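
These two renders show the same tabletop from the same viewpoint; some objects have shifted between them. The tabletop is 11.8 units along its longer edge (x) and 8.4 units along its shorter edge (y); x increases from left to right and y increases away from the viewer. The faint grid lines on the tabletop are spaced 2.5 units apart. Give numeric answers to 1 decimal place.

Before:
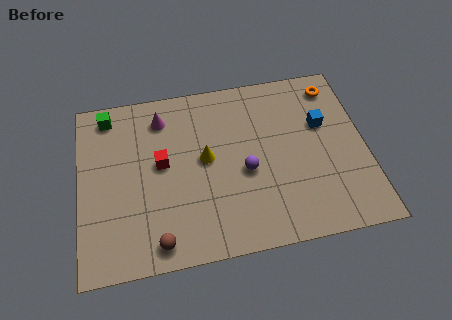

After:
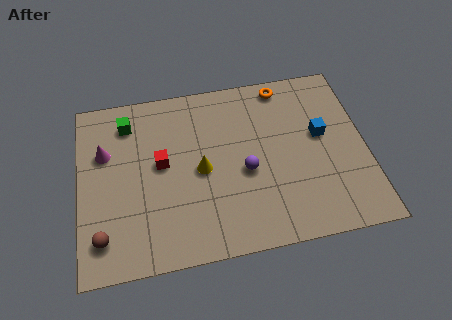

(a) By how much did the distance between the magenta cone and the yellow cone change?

+1.3

They were about 2.9 units apart before and 4.2 after — 1.3 units further apart.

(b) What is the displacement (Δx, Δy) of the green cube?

(0.8, -0.5)

From the two frames, the green cube sits at roughly (1.3, 7.3) before and (2.1, 6.8) after.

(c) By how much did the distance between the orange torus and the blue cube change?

+1.1

They were about 1.9 units apart before and 3.0 after — 1.1 units further apart.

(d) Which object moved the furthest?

the magenta cone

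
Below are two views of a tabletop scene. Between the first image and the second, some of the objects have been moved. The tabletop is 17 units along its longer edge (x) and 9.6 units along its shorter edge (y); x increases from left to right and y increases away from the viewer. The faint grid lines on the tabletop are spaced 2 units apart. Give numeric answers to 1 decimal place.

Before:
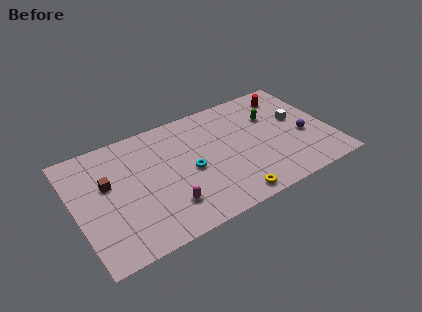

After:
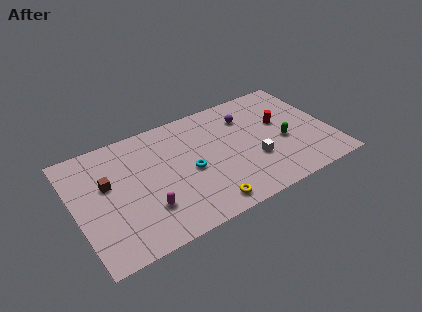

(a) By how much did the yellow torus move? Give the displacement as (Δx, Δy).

(-1.6, 0.2)

The yellow torus started near (9.7, 1.0) and ended near (8.1, 1.2).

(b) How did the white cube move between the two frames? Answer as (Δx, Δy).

(-3.3, -2.2)

The white cube started near (15.0, 5.5) and ended near (11.7, 3.3).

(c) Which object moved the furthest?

the purple sphere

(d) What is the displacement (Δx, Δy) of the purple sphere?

(-3.4, 3.3)

From the two frames, the purple sphere sits at roughly (15.2, 3.9) before and (11.8, 7.2) after.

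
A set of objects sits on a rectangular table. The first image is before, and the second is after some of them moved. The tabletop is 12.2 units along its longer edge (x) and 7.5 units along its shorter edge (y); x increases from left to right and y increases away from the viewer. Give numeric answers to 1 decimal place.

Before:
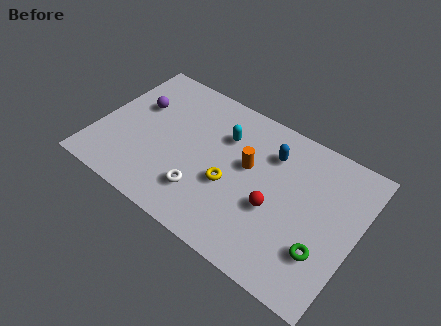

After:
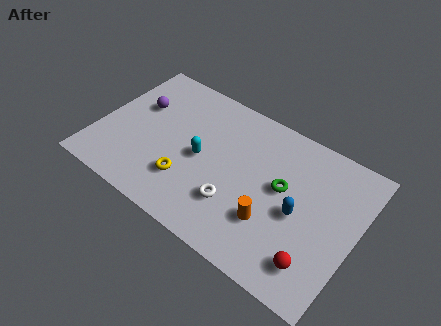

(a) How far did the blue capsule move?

2.8

The blue capsule moved from about (7.9, 5.6) to (9.6, 3.4), a distance of √(1.7² + 2.2²) ≈ 2.8.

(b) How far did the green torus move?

3.0

The green torus moved from about (10.9, 2.2) to (8.7, 4.2), a distance of √(2.2² + 2.0²) ≈ 3.0.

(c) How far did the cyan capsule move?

1.9

The cyan capsule moved from about (5.7, 5.3) to (4.9, 3.6), a distance of √(0.8² + 1.7²) ≈ 1.9.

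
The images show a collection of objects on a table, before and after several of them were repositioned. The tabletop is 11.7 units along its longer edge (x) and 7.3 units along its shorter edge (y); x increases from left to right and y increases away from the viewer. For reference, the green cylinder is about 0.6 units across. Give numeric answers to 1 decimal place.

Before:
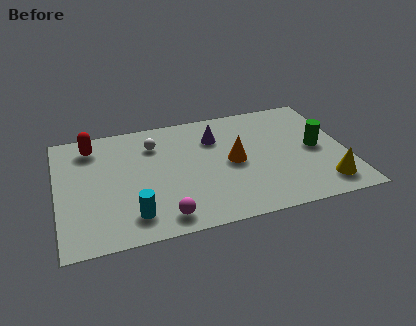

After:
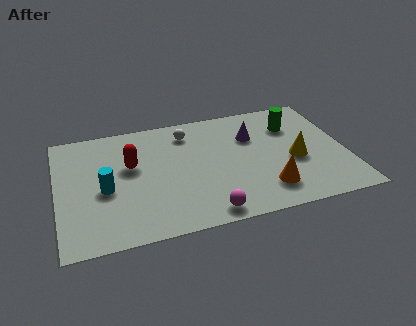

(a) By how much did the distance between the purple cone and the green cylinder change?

-2.6

They were about 4.3 units apart before and 1.7 after — 2.6 units closer together.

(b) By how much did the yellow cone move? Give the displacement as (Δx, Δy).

(-1.0, 1.8)

From the two frames, the yellow cone sits at roughly (10.6, 1.3) before and (9.6, 3.1) after.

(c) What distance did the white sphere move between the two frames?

1.5

The white sphere moved from about (4.0, 5.5) to (5.4, 5.9), a distance of √(1.4² + 0.4²) ≈ 1.5.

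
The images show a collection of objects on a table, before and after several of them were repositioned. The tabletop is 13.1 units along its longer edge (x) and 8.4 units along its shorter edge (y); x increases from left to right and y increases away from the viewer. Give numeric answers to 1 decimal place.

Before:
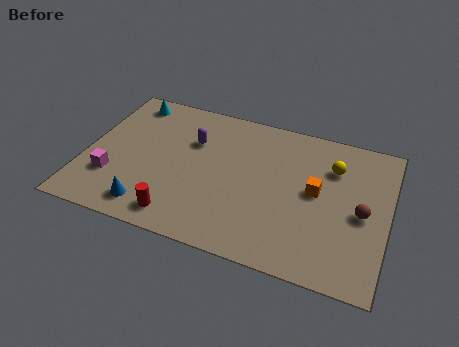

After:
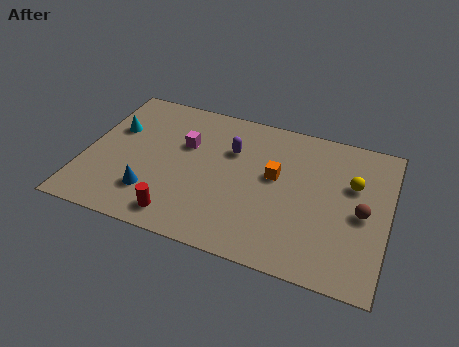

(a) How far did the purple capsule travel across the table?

1.7

The purple capsule moved from about (4.5, 5.7) to (6.2, 5.7), a distance of √(1.7² + 0.0²) ≈ 1.7.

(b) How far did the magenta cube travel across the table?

4.1

The magenta cube was near (1.3, 2.5) before and (4.2, 5.4) after, so it travelled √(2.9² + 2.9²) ≈ 4.1 units.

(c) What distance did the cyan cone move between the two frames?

1.9

From (1.5, 7.3) to (1.1, 5.4), the cyan cone covered √(0.4² + 1.9²) ≈ 1.9 units.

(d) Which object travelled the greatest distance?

the magenta cube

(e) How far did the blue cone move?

0.8

From (3.1, 1.3) to (3.1, 2.1), the blue cone covered √(0.0² + 0.8²) ≈ 0.8 units.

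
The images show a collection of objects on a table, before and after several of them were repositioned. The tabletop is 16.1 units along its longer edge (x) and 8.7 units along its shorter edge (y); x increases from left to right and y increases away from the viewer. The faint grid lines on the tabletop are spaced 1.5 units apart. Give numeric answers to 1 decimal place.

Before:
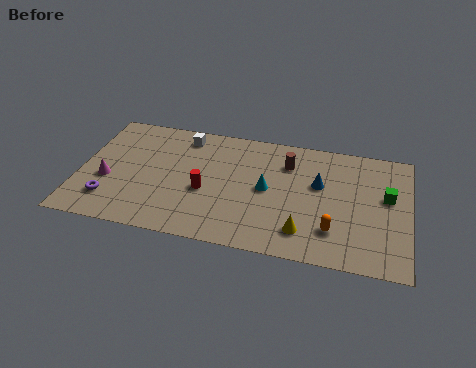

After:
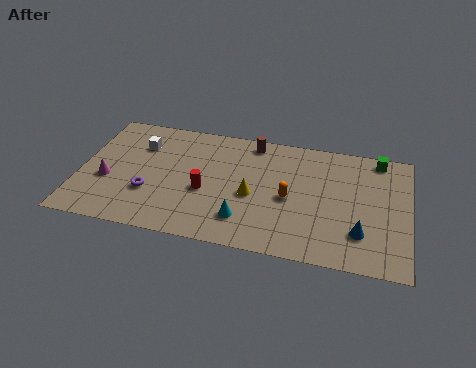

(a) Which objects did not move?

the red cylinder and the magenta cone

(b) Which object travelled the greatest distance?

the blue cone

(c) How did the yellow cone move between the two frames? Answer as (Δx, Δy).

(-2.6, 2.0)

The yellow cone started near (11.1, 1.8) and ended near (8.5, 3.8).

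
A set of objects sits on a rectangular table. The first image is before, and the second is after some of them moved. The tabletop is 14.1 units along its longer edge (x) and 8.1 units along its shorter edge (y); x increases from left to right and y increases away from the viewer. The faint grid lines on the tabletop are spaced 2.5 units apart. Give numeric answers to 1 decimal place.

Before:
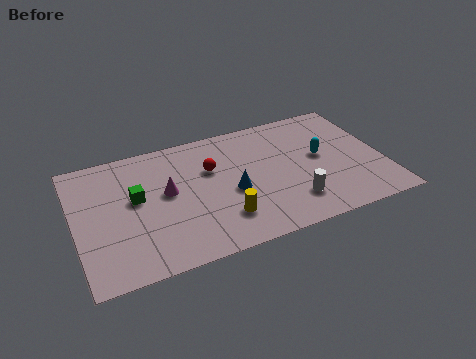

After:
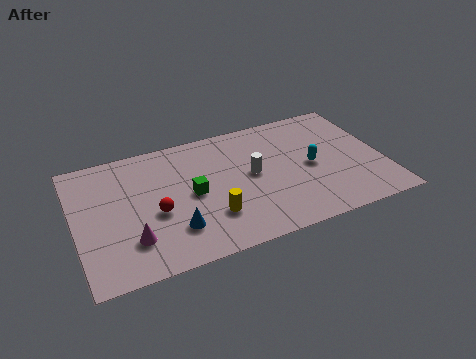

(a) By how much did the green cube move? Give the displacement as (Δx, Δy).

(2.5, -0.6)

The green cube started near (2.8, 4.6) and ended near (5.3, 4.0).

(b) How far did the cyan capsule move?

0.7

The cyan capsule was near (11.3, 4.4) before and (10.8, 3.9) after, so it travelled √(0.5² + 0.5²) ≈ 0.7 units.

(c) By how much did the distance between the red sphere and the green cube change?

-1.8

They were about 3.6 units apart before and 1.8 after — 1.8 units closer together.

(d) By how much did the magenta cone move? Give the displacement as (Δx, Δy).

(-1.8, -2.4)

The magenta cone started near (4.2, 4.5) and ended near (2.4, 2.1).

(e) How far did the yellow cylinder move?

0.6

The yellow cylinder moved from about (6.5, 2.0) to (6.0, 2.3), a distance of √(0.5² + 0.3²) ≈ 0.6.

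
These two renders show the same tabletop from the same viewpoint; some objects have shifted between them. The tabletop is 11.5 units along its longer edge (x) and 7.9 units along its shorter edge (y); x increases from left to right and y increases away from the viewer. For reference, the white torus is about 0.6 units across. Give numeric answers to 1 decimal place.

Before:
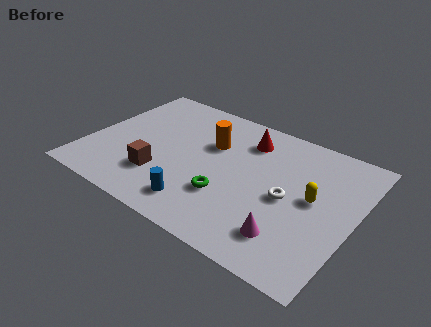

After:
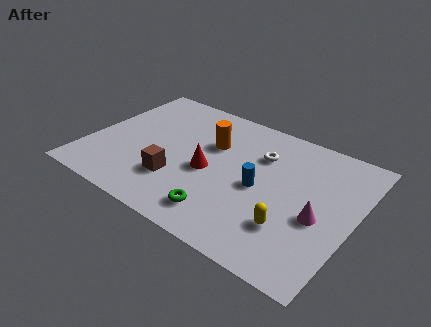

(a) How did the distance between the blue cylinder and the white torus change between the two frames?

-2.2

The distance was about 4.1 in the first image and 1.9 in the second, so they moved 2.2 units closer together.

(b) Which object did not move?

the orange cylinder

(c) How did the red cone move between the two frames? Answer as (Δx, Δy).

(-1.2, -2.7)

The red cone was at about (6.5, 6.2) and moved to about (5.3, 3.5).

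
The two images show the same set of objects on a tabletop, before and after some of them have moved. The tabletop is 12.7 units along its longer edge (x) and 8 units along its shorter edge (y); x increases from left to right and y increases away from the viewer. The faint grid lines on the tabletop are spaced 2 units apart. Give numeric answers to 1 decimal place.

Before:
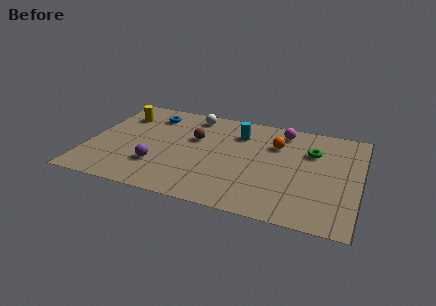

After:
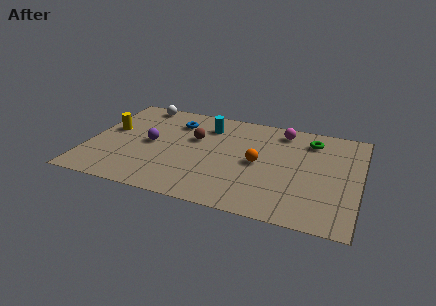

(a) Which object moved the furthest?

the white sphere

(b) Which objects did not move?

the brown sphere and the magenta sphere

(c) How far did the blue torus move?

1.2

From (2.7, 6.4) to (3.9, 6.1), the blue torus covered √(1.2² + 0.3²) ≈ 1.2 units.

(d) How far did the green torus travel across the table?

0.9

The green torus was near (10.4, 5.5) before and (10.3, 6.4) after, so it travelled √(0.1² + 0.9²) ≈ 0.9 units.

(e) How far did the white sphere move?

2.6

The white sphere moved from about (4.6, 6.9) to (2.0, 7.2), a distance of √(2.6² + 0.3²) ≈ 2.6.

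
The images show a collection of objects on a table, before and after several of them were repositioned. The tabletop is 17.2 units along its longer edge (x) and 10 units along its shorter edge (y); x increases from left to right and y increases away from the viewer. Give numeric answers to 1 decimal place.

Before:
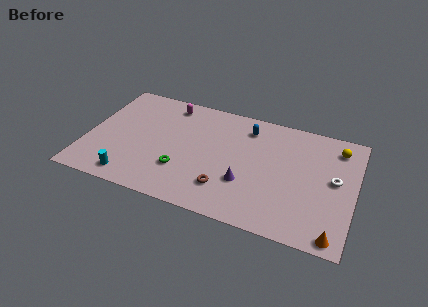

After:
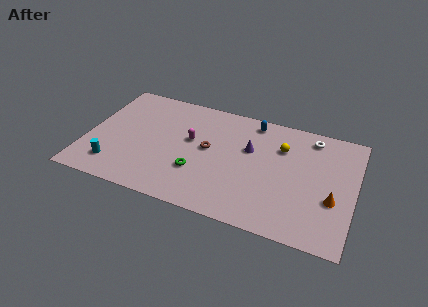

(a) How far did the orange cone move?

2.8

The orange cone moved from about (16.2, 0.9) to (15.9, 3.7), a distance of √(0.3² + 2.8²) ≈ 2.8.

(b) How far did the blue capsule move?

0.8

The blue capsule was near (10.1, 8.1) before and (10.4, 8.8) after, so it travelled √(0.3² + 0.7²) ≈ 0.8 units.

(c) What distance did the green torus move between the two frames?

1.0

From (6.3, 3.0) to (7.3, 3.2), the green torus covered √(1.0² + 0.2²) ≈ 1.0 units.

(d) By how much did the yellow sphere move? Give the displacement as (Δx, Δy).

(-3.5, -1.1)

The yellow sphere was at about (15.9, 8.2) and moved to about (12.4, 7.1).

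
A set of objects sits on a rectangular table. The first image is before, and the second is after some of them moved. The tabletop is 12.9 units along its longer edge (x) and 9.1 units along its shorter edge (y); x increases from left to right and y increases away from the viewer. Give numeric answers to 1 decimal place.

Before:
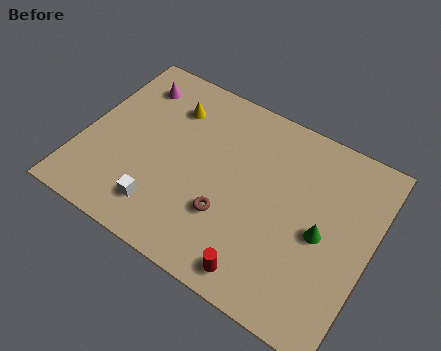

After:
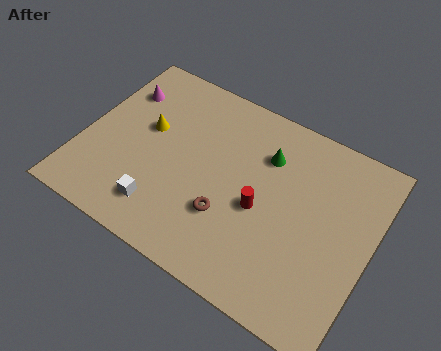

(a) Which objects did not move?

the white cube and the brown torus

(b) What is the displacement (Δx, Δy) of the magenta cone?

(-0.5, -0.6)

The magenta cone was at about (1.7, 7.3) and moved to about (1.2, 6.7).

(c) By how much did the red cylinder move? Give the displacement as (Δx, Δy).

(-0.5, 2.9)

The red cylinder started near (8.6, 1.1) and ended near (8.1, 4.0).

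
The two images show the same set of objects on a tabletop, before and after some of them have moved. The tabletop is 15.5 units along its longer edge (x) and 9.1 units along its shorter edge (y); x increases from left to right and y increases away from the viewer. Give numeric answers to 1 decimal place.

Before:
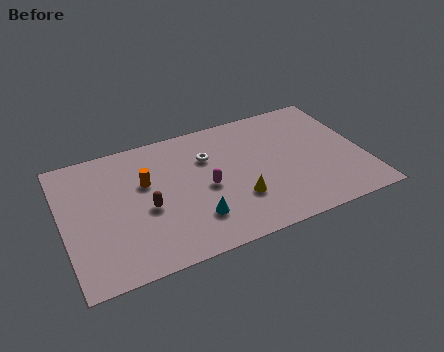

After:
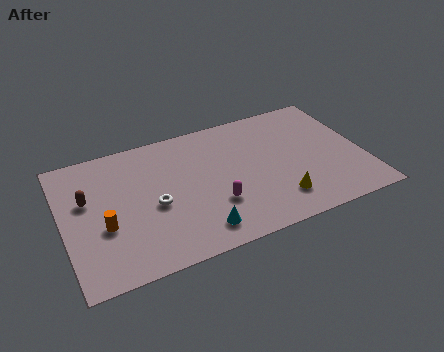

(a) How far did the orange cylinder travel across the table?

3.2

The orange cylinder was near (4.3, 5.7) before and (2.0, 3.5) after, so it travelled √(2.3² + 2.2²) ≈ 3.2 units.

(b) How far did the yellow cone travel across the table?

2.2

The yellow cone was near (8.8, 2.8) before and (10.8, 2.0) after, so it travelled √(2.0² + 0.8²) ≈ 2.2 units.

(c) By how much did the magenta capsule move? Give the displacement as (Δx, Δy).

(0.3, -1.3)

From the two frames, the magenta capsule sits at roughly (7.3, 4.2) before and (7.6, 2.9) after.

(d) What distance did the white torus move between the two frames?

3.8

The white torus was near (7.6, 6.3) before and (4.6, 4.0) after, so it travelled √(3.0² + 2.3²) ≈ 3.8 units.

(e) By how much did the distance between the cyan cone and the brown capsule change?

+3.9

They were about 2.8 units apart before and 6.7 after — 3.9 units further apart.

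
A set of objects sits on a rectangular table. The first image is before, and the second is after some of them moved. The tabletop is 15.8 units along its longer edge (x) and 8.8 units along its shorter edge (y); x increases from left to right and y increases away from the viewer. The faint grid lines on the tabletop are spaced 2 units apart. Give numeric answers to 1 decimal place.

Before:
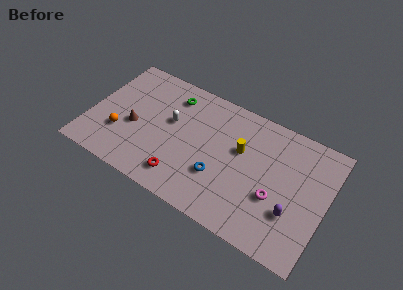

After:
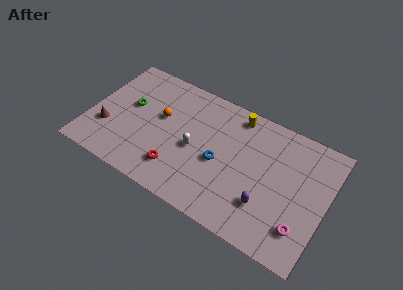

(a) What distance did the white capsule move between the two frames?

2.2

From (5.3, 5.2) to (7.1, 4.0), the white capsule covered √(1.8² + 1.2²) ≈ 2.2 units.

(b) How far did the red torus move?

0.6

The red torus was near (6.6, 1.6) before and (6.2, 2.0) after, so it travelled √(0.4² + 0.4²) ≈ 0.6 units.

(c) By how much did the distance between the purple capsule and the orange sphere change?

-3.6

The distance was about 11.6 in the first image and 8.0 in the second, so they moved 3.6 units closer together.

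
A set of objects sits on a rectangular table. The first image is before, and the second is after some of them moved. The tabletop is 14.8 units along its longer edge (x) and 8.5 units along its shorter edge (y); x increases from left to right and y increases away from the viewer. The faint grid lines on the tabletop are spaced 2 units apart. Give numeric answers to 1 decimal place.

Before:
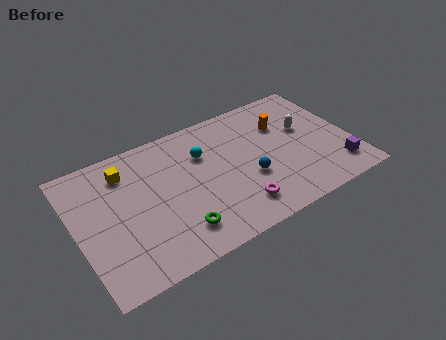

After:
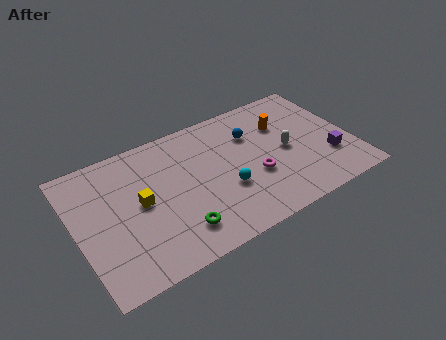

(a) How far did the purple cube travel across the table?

0.9

The purple cube was near (13.7, 1.7) before and (13.4, 2.6) after, so it travelled √(0.3² + 0.9²) ≈ 0.9 units.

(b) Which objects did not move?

the green torus and the orange cylinder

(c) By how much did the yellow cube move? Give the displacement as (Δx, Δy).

(0.5, -2.3)

From the two frames, the yellow cube sits at roughly (2.9, 6.7) before and (3.4, 4.4) after.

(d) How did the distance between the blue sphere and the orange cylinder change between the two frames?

-1.8

The distance was about 3.5 in the first image and 1.7 in the second, so they moved 1.8 units closer together.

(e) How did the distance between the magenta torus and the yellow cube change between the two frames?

-1.2

The distance was about 7.3 in the first image and 6.1 in the second, so they moved 1.2 units closer together.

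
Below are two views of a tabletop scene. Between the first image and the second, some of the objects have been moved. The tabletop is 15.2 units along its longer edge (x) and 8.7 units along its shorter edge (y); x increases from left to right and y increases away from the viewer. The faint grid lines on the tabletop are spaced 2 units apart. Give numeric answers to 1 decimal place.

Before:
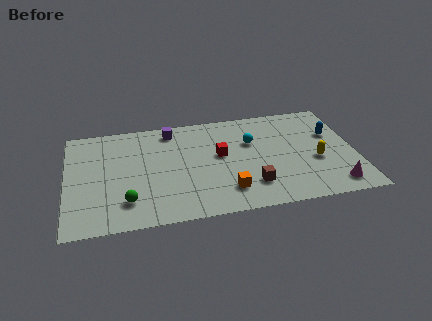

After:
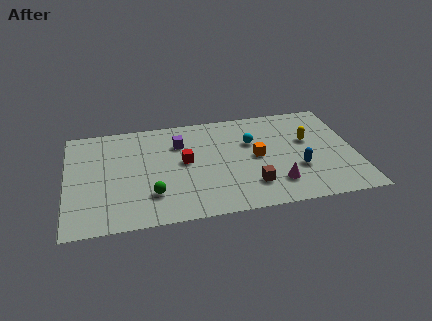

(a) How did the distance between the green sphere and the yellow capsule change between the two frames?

-1.2

The distance was about 10.1 in the first image and 8.9 in the second, so they moved 1.2 units closer together.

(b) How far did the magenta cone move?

3.1

The magenta cone was near (13.9, 1.3) before and (10.9, 2.0) after, so it travelled √(3.0² + 0.7²) ≈ 3.1 units.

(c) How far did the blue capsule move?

3.3

The blue capsule was near (14.1, 5.6) before and (12.1, 3.0) after, so it travelled √(2.0² + 2.6²) ≈ 3.3 units.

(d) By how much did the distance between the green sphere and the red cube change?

-2.8

The distance was about 5.8 in the first image and 3.0 in the second, so they moved 2.8 units closer together.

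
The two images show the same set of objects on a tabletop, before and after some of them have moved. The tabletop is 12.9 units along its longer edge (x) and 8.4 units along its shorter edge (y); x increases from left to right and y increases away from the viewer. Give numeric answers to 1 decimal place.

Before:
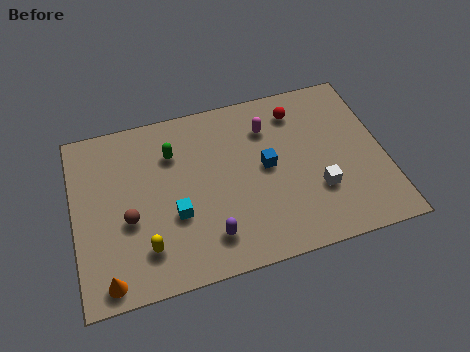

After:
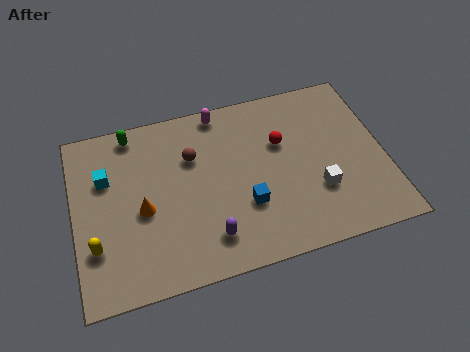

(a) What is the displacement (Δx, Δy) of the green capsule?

(-1.6, 1.4)

The green capsule started near (4.2, 6.1) and ended near (2.6, 7.5).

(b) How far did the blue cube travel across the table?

1.9

The blue cube moved from about (8.0, 4.4) to (7.0, 2.8), a distance of √(1.0² + 1.6²) ≈ 1.9.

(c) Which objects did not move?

the white cube and the purple capsule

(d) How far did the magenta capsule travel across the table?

2.3

From (8.2, 6.3) to (6.3, 7.6), the magenta capsule covered √(1.9² + 1.3²) ≈ 2.3 units.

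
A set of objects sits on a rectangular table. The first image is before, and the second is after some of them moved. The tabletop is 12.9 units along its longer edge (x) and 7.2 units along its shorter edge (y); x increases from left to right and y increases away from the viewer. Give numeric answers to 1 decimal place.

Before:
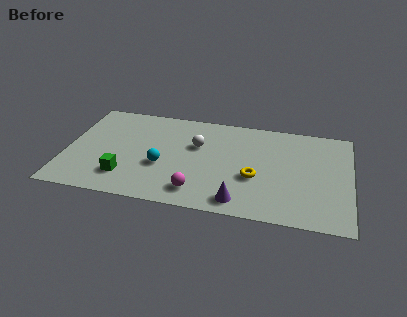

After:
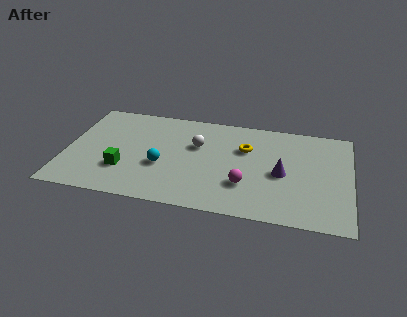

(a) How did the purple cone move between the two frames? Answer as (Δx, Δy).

(1.8, 2.3)

The purple cone started near (8.0, 1.0) and ended near (9.8, 3.3).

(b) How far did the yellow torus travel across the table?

2.1

The yellow torus moved from about (8.6, 2.8) to (8.1, 4.8), a distance of √(0.5² + 2.0²) ≈ 2.1.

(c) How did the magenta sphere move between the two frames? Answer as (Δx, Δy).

(2.1, 0.9)

From the two frames, the magenta sphere sits at roughly (6.1, 1.3) before and (8.2, 2.2) after.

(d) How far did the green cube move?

0.5

The green cube was near (2.8, 1.7) before and (2.7, 2.2) after, so it travelled √(0.1² + 0.5²) ≈ 0.5 units.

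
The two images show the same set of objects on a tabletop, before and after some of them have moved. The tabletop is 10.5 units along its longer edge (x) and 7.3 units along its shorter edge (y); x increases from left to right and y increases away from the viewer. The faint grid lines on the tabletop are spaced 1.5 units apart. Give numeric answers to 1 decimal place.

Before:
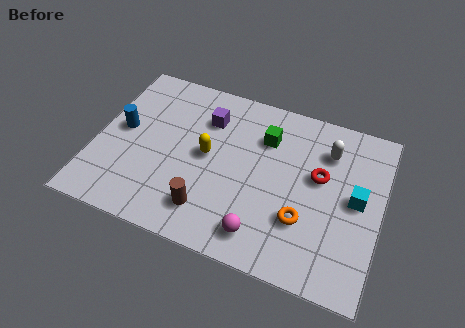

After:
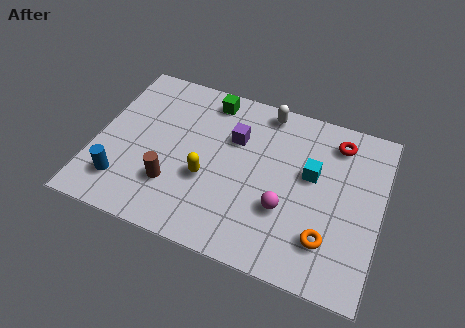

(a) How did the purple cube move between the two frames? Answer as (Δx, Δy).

(1.1, -0.5)

From the two frames, the purple cube sits at roughly (3.9, 5.4) before and (5.0, 4.9) after.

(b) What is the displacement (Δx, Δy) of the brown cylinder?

(-1.4, 0.6)

The brown cylinder started near (4.4, 1.5) and ended near (3.0, 2.1).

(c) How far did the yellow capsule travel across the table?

1.0

From (4.1, 3.8) to (4.2, 2.8), the yellow capsule covered √(0.1² + 1.0²) ≈ 1.0 units.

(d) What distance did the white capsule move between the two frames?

2.6

The white capsule was near (8.4, 5.5) before and (6.0, 6.5) after, so it travelled √(2.4² + 1.0²) ≈ 2.6 units.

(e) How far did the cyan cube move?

1.8

From (9.6, 3.8) to (7.9, 4.3), the cyan cube covered √(1.7² + 0.5²) ≈ 1.8 units.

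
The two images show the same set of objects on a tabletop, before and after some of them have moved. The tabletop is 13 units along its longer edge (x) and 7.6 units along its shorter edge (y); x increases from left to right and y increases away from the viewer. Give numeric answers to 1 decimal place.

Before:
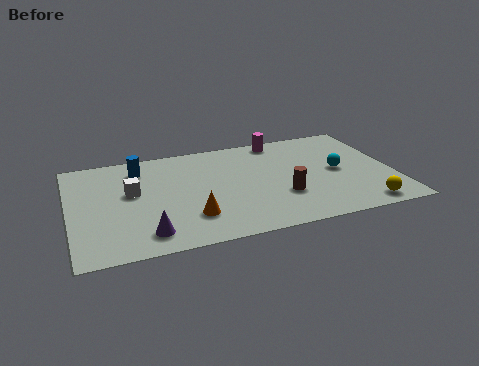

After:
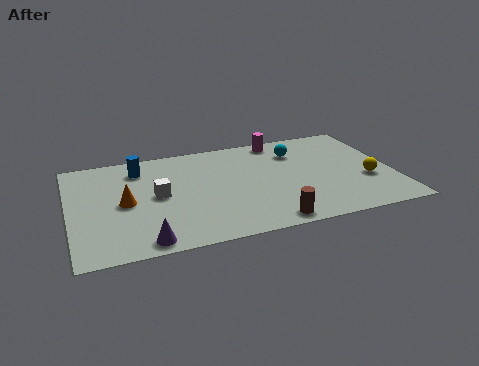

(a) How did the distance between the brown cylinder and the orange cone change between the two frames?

+2.5

Before: roughly 3.7 units apart; after: 6.2. That's 2.5 units further apart.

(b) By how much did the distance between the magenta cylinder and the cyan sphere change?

-2.4

The distance was about 3.7 in the first image and 1.3 in the second, so they moved 2.4 units closer together.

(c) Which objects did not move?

the blue cylinder and the magenta cylinder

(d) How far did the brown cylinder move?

1.8

The brown cylinder was near (8.4, 2.5) before and (7.7, 0.8) after, so it travelled √(0.7² + 1.7²) ≈ 1.8 units.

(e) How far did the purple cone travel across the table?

0.5

The purple cone moved from about (2.9, 1.3) to (2.8, 0.8), a distance of √(0.1² + 0.5²) ≈ 0.5.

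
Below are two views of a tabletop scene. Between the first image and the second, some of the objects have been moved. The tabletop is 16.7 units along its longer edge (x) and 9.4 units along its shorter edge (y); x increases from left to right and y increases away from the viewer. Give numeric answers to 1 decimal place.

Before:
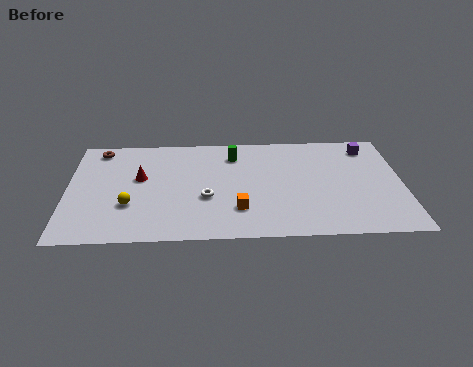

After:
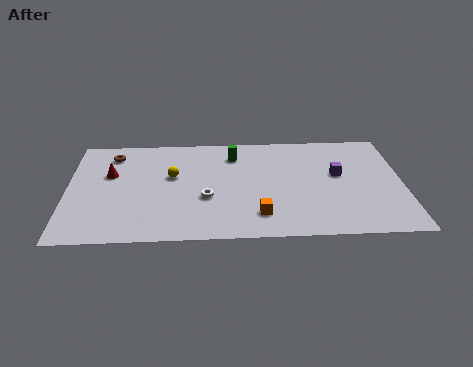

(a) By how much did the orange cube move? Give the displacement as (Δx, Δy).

(1.0, -0.5)

From the two frames, the orange cube sits at roughly (8.5, 2.5) before and (9.5, 2.0) after.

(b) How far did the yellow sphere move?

3.3

The yellow sphere moved from about (3.1, 3.1) to (5.2, 5.6), a distance of √(2.1² + 2.5²) ≈ 3.3.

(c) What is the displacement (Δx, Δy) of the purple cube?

(-1.6, -2.4)

From the two frames, the purple cube sits at roughly (15.1, 7.8) before and (13.5, 5.4) after.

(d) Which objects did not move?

the white torus and the green cylinder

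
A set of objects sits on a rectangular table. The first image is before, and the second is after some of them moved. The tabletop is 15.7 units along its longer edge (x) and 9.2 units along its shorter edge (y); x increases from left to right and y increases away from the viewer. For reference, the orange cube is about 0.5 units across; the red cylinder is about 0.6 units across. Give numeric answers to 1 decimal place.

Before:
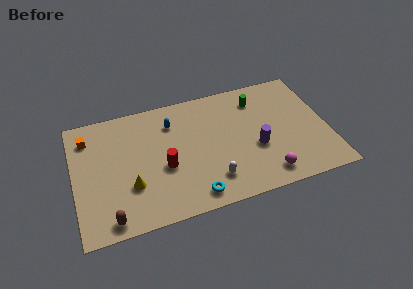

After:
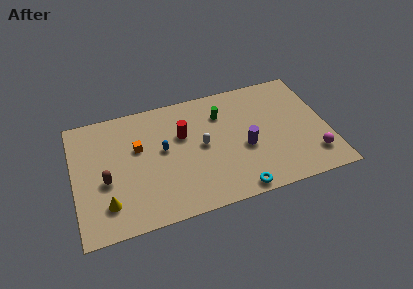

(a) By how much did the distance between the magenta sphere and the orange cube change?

-0.9

The distance was about 12.1 in the first image and 11.2 in the second, so they moved 0.9 units closer together.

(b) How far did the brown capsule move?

2.8

The brown capsule was near (2.0, 1.0) before and (1.9, 3.8) after, so it travelled √(0.1² + 2.8²) ≈ 2.8 units.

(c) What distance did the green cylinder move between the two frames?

2.4

The green cylinder was near (11.6, 7.3) before and (9.3, 6.8) after, so it travelled √(2.3² + 0.5²) ≈ 2.4 units.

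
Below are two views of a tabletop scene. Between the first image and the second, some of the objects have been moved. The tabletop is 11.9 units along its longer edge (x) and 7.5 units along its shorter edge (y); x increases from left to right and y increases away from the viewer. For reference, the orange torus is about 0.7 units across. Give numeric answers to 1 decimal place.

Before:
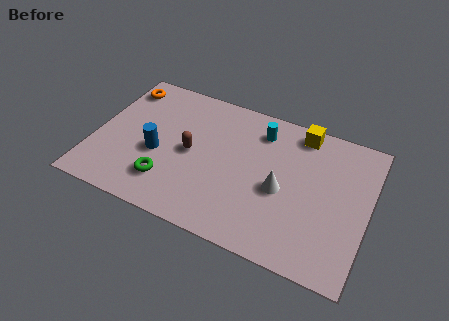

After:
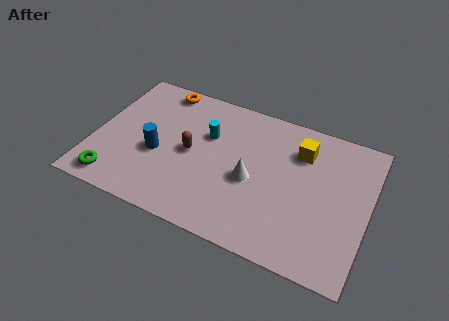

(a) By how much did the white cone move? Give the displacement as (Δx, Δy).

(-1.3, 0.0)

The white cone started near (8.2, 3.3) and ended near (6.9, 3.3).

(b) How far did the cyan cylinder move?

2.5

The cyan cylinder moved from about (7.0, 6.0) to (4.8, 4.9), a distance of √(2.2² + 1.1²) ≈ 2.5.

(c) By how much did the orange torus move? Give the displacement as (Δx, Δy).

(1.7, 0.5)

The orange torus was at about (0.8, 6.2) and moved to about (2.5, 6.7).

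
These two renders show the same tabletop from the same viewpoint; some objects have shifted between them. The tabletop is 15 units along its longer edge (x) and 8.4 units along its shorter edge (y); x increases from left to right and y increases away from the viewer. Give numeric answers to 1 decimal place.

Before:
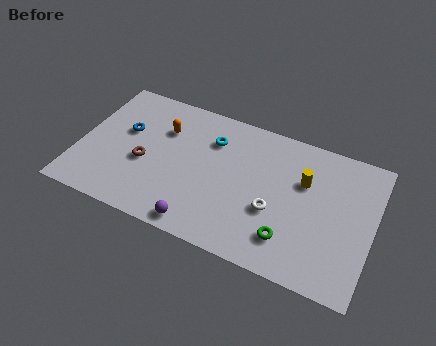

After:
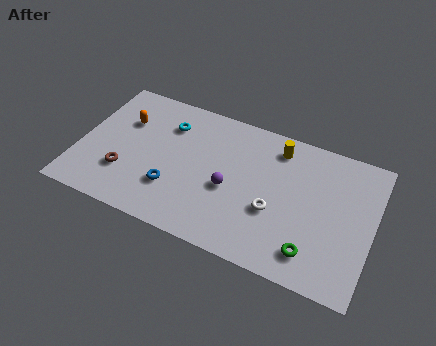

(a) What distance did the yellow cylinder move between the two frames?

2.1

The yellow cylinder moved from about (11.4, 5.5) to (9.9, 7.0), a distance of √(1.5² + 1.5²) ≈ 2.1.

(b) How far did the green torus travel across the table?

1.2

The green torus moved from about (11.0, 1.9) to (12.2, 1.6), a distance of √(1.2² + 0.3²) ≈ 1.2.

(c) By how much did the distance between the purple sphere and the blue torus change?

-3.1

Before: roughly 6.1 units apart; after: 3.0. That's 3.1 units closer together.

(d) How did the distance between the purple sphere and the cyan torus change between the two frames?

-0.9

They were about 5.3 units apart before and 4.4 after — 0.9 units closer together.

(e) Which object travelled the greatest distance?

the blue torus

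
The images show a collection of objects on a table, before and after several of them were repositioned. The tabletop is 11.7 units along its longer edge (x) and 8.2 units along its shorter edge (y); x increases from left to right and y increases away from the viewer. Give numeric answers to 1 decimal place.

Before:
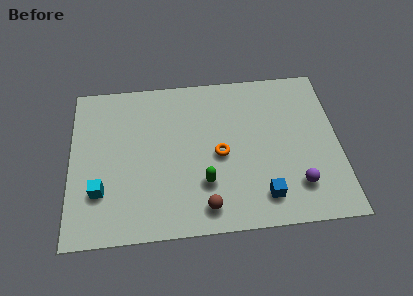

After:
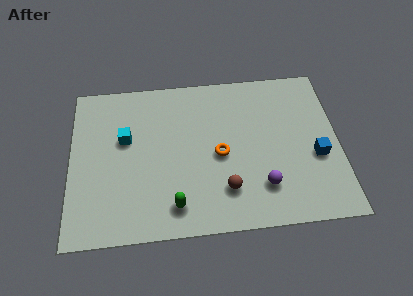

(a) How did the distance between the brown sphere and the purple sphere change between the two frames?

-2.5

The distance was about 4.1 in the first image and 1.6 in the second, so they moved 2.5 units closer together.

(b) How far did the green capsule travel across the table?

1.6

The green capsule moved from about (5.8, 2.4) to (4.5, 1.4), a distance of √(1.3² + 1.0²) ≈ 1.6.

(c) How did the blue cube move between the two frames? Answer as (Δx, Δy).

(2.4, 1.8)

The blue cube was at about (8.3, 1.5) and moved to about (10.7, 3.3).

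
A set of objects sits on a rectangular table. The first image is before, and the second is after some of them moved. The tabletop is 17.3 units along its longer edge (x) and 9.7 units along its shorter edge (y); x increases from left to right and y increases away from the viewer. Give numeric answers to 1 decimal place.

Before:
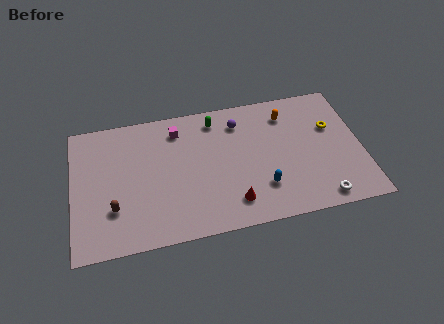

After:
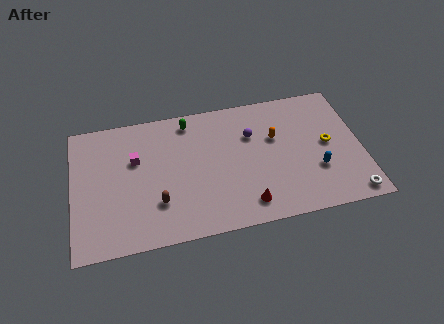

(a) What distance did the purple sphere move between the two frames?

1.3

The purple sphere moved from about (10.1, 7.7) to (10.8, 6.6), a distance of √(0.7² + 1.1²) ≈ 1.3.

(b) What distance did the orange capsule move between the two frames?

1.8

From (13.0, 7.7) to (12.2, 6.1), the orange capsule covered √(0.8² + 1.6²) ≈ 1.8 units.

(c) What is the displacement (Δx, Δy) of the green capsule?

(-1.6, 0.2)

From the two frames, the green capsule sits at roughly (8.7, 8.2) before and (7.1, 8.4) after.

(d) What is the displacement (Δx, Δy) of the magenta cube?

(-2.6, -1.7)

The magenta cube was at about (6.4, 7.9) and moved to about (3.8, 6.2).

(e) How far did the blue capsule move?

3.4

From (11.2, 2.6) to (14.5, 3.2), the blue capsule covered √(3.3² + 0.6²) ≈ 3.4 units.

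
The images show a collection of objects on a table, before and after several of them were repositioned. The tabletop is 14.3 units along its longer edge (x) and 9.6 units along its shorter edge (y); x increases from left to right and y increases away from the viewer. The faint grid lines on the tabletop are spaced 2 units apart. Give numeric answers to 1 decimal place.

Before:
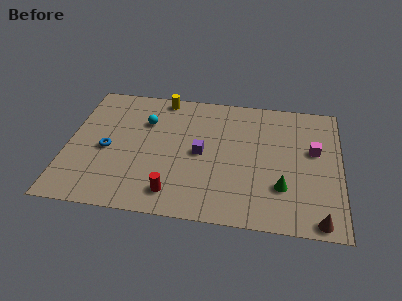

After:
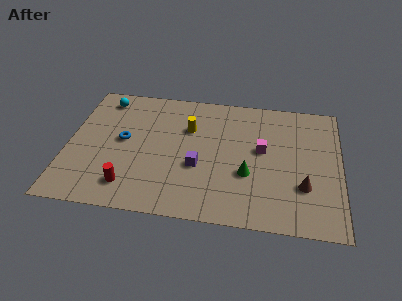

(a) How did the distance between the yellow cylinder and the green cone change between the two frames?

-4.4

They were about 8.8 units apart before and 4.4 after — 4.4 units closer together.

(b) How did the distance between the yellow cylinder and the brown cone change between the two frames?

-4.5

The distance was about 11.5 in the first image and 7.0 in the second, so they moved 4.5 units closer together.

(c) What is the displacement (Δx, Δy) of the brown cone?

(-0.8, 2.2)

The brown cone started near (13.2, 0.8) and ended near (12.4, 3.0).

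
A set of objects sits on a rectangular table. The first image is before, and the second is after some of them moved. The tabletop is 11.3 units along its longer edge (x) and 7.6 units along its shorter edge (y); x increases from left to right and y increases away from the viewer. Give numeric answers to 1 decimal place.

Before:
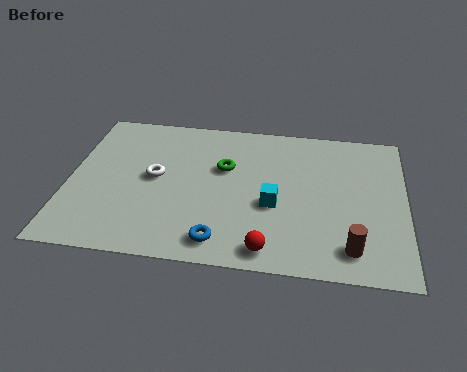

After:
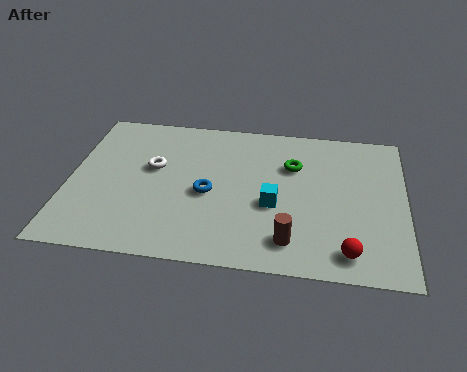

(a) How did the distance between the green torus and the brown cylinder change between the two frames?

-1.7

They were about 5.5 units apart before and 3.8 after — 1.7 units closer together.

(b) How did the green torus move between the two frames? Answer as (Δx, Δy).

(2.3, 0.4)

The green torus started near (5.2, 4.8) and ended near (7.5, 5.2).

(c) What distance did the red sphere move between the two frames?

2.6

The red sphere was near (6.8, 0.9) before and (9.4, 1.1) after, so it travelled √(2.6² + 0.2²) ≈ 2.6 units.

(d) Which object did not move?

the cyan cube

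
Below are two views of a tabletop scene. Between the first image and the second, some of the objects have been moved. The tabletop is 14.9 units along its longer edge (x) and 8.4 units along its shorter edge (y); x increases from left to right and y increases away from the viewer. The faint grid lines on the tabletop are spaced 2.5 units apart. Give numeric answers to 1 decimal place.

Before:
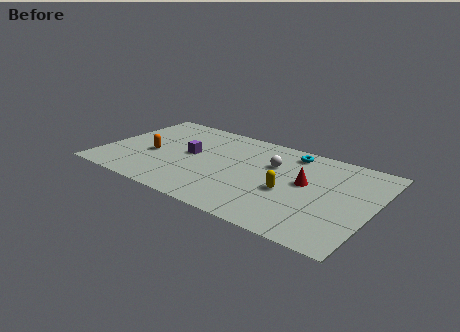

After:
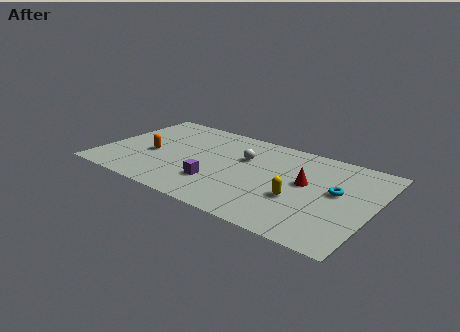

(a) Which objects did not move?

the orange capsule and the red cone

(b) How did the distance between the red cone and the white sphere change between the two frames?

+1.5

Before: roughly 2.2 units apart; after: 3.7. That's 1.5 units further apart.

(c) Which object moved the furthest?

the cyan torus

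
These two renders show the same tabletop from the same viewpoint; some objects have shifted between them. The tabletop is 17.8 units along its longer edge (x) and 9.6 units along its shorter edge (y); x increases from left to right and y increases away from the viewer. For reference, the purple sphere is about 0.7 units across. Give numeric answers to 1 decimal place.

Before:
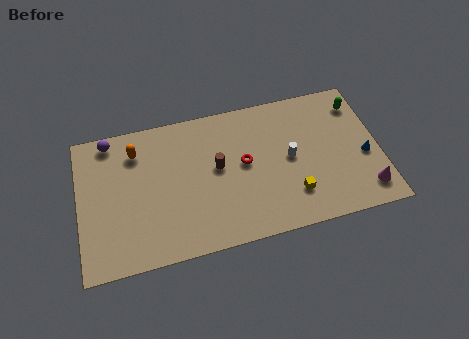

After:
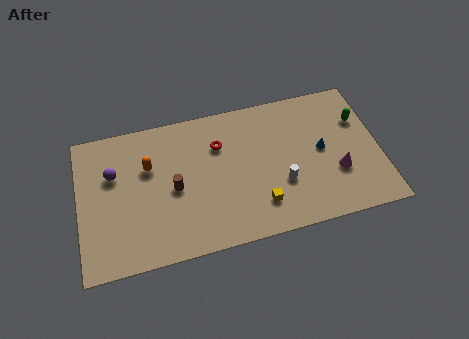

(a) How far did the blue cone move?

2.7

The blue cone was near (16.9, 4.0) before and (14.4, 5.0) after, so it travelled √(2.5² + 1.0²) ≈ 2.7 units.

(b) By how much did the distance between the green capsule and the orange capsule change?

-0.7

They were about 13.3 units apart before and 12.6 after — 0.7 units closer together.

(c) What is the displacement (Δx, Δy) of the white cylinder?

(-0.6, -1.6)

The white cylinder was at about (12.5, 4.9) and moved to about (11.9, 3.3).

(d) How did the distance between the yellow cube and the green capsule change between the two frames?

+0.9

Before: roughly 6.8 units apart; after: 7.7. That's 0.9 units further apart.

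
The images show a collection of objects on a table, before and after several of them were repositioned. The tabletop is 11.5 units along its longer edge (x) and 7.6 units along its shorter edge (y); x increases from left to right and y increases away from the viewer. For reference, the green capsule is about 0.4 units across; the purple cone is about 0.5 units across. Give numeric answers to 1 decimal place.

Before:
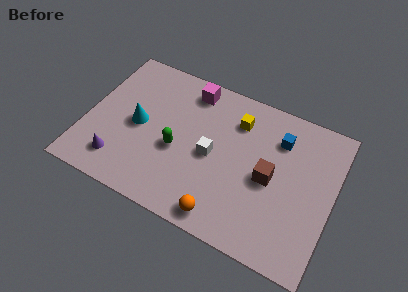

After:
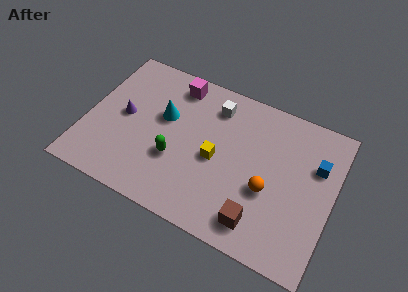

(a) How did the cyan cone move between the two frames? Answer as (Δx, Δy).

(1.1, 0.9)

The cyan cone started near (2.4, 3.7) and ended near (3.5, 4.6).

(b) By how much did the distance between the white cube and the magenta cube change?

-1.3

The distance was about 3.2 in the first image and 1.9 in the second, so they moved 1.3 units closer together.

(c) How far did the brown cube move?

2.3

The brown cube moved from about (8.6, 3.6) to (8.4, 1.3), a distance of √(0.2² + 2.3²) ≈ 2.3.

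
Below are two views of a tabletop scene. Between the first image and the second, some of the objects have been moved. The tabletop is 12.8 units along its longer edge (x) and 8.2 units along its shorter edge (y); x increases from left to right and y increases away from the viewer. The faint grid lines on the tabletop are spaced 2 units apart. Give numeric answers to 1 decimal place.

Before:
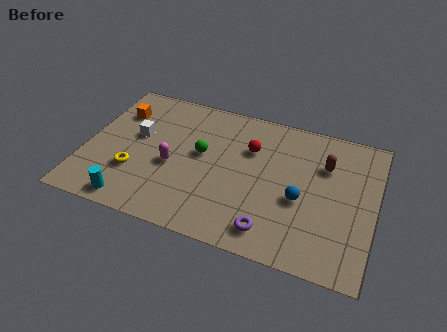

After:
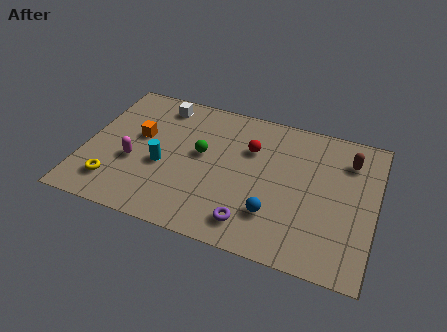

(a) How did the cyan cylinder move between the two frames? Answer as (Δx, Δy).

(1.1, 2.5)

The cyan cylinder started near (2.4, 0.9) and ended near (3.5, 3.4).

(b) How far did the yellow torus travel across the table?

1.2

The yellow torus was near (2.3, 2.6) before and (1.5, 1.7) after, so it travelled √(0.8² + 0.9²) ≈ 1.2 units.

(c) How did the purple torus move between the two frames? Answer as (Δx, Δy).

(-0.9, 0.1)

The purple torus started near (8.5, 1.3) and ended near (7.6, 1.4).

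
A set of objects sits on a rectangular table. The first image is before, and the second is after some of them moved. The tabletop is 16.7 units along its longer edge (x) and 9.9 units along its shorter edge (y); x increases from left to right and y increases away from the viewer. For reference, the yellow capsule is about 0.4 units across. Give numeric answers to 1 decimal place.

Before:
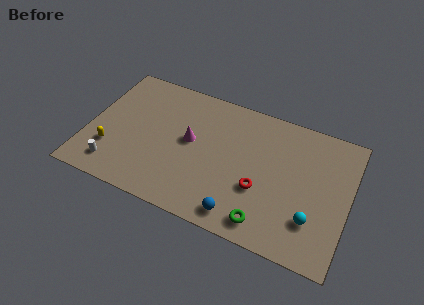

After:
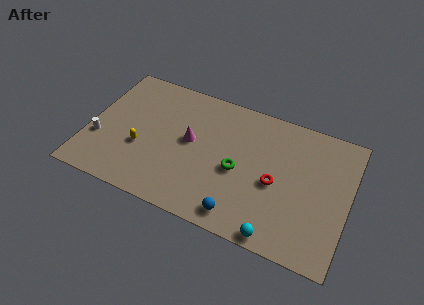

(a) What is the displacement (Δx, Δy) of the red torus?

(0.9, 0.8)

The red torus was at about (11.2, 3.6) and moved to about (12.1, 4.4).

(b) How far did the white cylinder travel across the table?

2.1

The white cylinder was near (2.0, 1.7) before and (0.8, 3.4) after, so it travelled √(1.2² + 1.7²) ≈ 2.1 units.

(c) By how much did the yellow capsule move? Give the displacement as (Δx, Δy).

(1.9, 0.8)

From the two frames, the yellow capsule sits at roughly (1.6, 2.9) before and (3.5, 3.7) after.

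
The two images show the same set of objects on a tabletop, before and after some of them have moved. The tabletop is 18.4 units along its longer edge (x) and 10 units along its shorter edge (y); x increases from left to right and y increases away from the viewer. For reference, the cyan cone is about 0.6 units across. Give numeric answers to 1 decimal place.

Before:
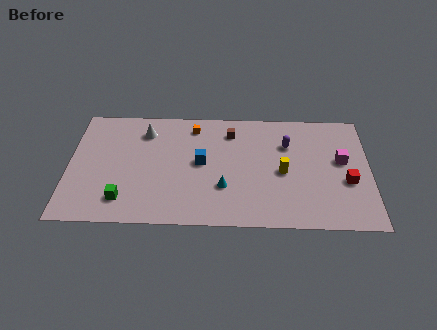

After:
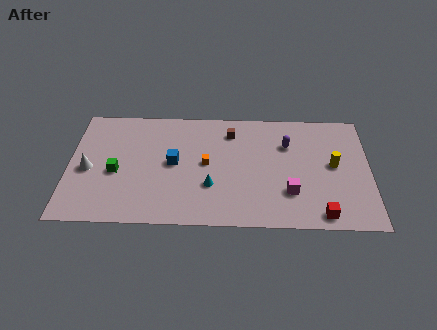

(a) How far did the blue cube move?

1.7

The blue cube moved from about (8.1, 5.3) to (6.4, 5.2), a distance of √(1.7² + 0.1²) ≈ 1.7.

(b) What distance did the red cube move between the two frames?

3.2

From (17.0, 3.9) to (15.4, 1.1), the red cube covered √(1.6² + 2.8²) ≈ 3.2 units.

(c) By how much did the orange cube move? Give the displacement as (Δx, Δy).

(0.8, -3.2)

From the two frames, the orange cube sits at roughly (7.6, 8.4) before and (8.4, 5.2) after.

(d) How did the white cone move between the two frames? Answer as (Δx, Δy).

(-3.4, -3.4)

The white cone was at about (4.6, 7.9) and moved to about (1.2, 4.5).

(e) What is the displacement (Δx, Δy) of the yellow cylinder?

(3.1, 0.7)

The yellow cylinder was at about (13.1, 4.6) and moved to about (16.2, 5.3).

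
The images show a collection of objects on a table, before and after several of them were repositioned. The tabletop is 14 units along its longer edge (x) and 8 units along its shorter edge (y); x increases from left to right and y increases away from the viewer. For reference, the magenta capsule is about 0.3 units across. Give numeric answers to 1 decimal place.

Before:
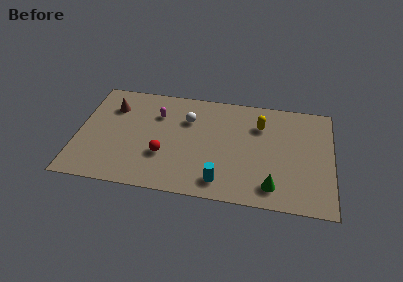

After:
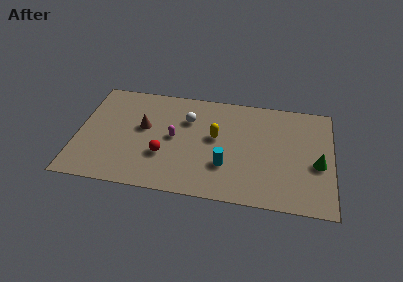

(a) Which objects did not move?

the red sphere and the white sphere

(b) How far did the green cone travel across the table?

3.1

From (10.8, 1.4) to (13.2, 3.4), the green cone covered √(2.4² + 2.0²) ≈ 3.1 units.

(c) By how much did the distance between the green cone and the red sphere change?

+2.3

They were about 6.1 units apart before and 8.4 after — 2.3 units further apart.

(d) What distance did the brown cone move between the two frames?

2.2

The brown cone moved from about (1.8, 5.9) to (3.6, 4.6), a distance of √(1.8² + 1.3²) ≈ 2.2.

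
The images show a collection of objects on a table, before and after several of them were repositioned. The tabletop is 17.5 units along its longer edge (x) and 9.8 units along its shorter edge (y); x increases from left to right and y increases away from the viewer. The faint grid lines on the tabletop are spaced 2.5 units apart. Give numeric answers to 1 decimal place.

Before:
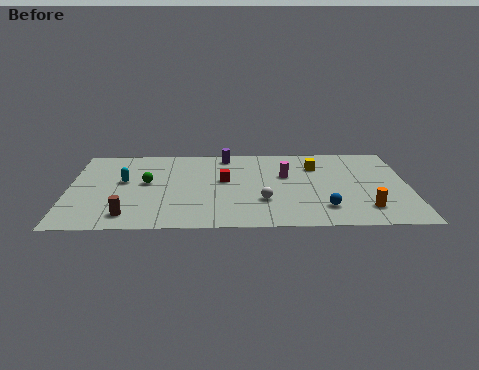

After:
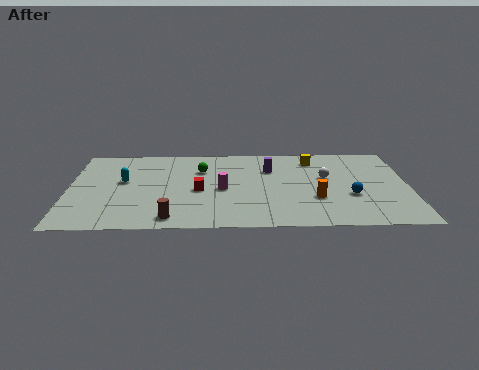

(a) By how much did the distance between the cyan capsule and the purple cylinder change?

+1.6

Before: roughly 6.1 units apart; after: 7.7. That's 1.6 units further apart.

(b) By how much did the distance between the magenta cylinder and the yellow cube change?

+4.1

They were about 1.9 units apart before and 6.0 after — 4.1 units further apart.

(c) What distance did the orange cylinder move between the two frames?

2.8

The orange cylinder was near (15.2, 2.1) before and (12.7, 3.3) after, so it travelled √(2.5² + 1.2²) ≈ 2.8 units.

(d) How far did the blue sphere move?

2.0

The blue sphere moved from about (13.1, 2.2) to (14.5, 3.6), a distance of √(1.4² + 1.4²) ≈ 2.0.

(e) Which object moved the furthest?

the white sphere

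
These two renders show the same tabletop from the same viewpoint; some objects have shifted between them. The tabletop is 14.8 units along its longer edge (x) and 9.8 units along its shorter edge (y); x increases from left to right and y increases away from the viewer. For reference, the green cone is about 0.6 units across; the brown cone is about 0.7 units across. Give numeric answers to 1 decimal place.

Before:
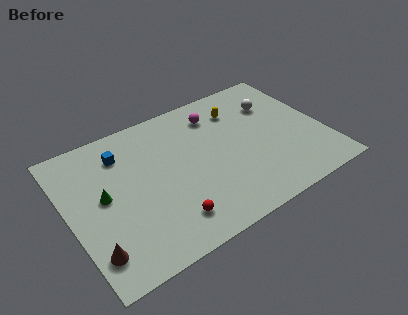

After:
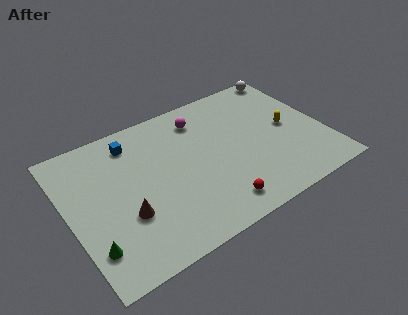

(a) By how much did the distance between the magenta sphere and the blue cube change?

-1.6

They were about 5.6 units apart before and 4.0 after — 1.6 units closer together.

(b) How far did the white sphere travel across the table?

2.4

The white sphere was near (12.4, 7.0) before and (13.8, 9.0) after, so it travelled √(1.4² + 2.0²) ≈ 2.4 units.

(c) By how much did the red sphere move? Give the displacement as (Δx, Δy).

(2.7, -0.4)

From the two frames, the red sphere sits at roughly (5.2, 1.9) before and (7.9, 1.5) after.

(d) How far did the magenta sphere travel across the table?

0.9

The magenta sphere moved from about (9.0, 7.8) to (8.1, 7.9), a distance of √(0.9² + 0.1²) ≈ 0.9.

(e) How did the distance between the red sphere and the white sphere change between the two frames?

+0.7

Before: roughly 8.8 units apart; after: 9.5. That's 0.7 units further apart.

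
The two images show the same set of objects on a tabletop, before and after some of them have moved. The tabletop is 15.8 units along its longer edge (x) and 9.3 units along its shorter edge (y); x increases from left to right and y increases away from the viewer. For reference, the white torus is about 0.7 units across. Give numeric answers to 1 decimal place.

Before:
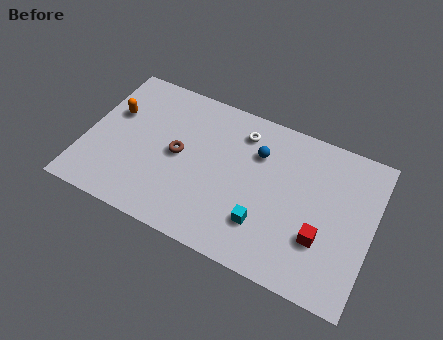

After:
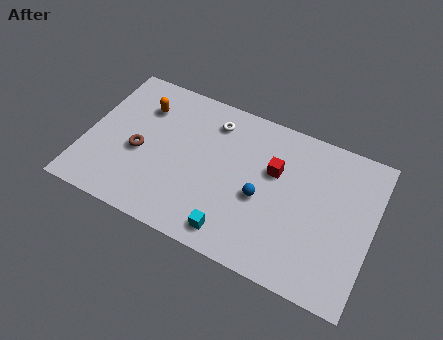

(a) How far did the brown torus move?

2.2

The brown torus moved from about (5.1, 4.7) to (3.0, 4.0), a distance of √(2.1² + 0.7²) ≈ 2.2.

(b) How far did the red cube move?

4.1

The red cube was near (13.2, 3.0) before and (10.3, 5.9) after, so it travelled √(2.9² + 2.9²) ≈ 4.1 units.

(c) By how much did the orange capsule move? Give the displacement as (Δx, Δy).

(1.5, 1.0)

The orange capsule was at about (1.3, 5.9) and moved to about (2.8, 6.9).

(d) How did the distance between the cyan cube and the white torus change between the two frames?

+1.2

They were about 5.3 units apart before and 6.5 after — 1.2 units further apart.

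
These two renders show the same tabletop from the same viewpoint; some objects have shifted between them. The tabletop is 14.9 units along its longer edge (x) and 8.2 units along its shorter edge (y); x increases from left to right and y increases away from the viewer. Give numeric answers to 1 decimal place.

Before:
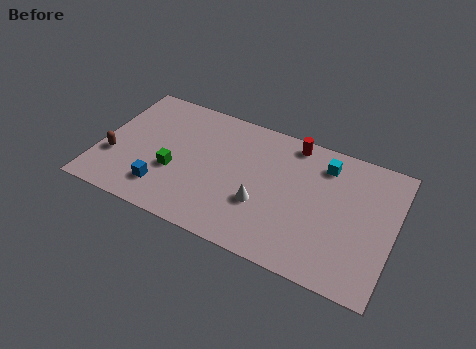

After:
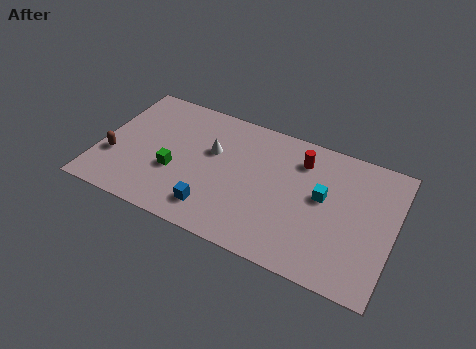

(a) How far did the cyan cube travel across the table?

2.0

From (11.2, 6.6) to (11.3, 4.6), the cyan cube covered √(0.1² + 2.0²) ≈ 2.0 units.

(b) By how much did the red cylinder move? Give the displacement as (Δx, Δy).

(0.5, -0.9)

From the two frames, the red cylinder sits at roughly (9.5, 7.3) before and (10.0, 6.4) after.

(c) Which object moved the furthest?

the white cone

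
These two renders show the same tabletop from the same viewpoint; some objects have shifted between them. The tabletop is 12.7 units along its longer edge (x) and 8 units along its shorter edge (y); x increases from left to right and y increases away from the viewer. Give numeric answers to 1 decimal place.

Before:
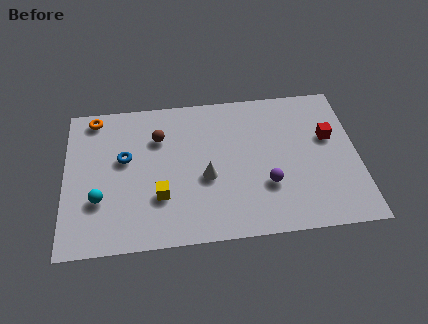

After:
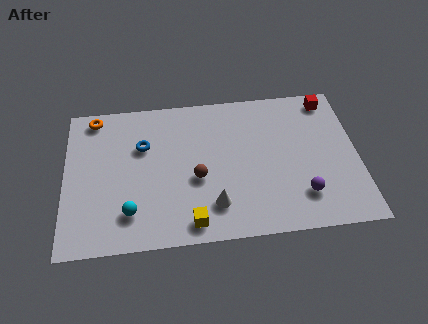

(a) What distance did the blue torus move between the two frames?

1.0

The blue torus was near (2.6, 4.7) before and (3.4, 5.3) after, so it travelled √(0.8² + 0.6²) ≈ 1.0 units.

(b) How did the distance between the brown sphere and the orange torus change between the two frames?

+2.7

Before: roughly 3.1 units apart; after: 5.8. That's 2.7 units further apart.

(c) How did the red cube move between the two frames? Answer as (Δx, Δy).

(0.1, 2.1)

The red cube was at about (11.5, 4.9) and moved to about (11.6, 7.0).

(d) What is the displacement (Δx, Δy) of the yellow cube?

(1.3, -1.5)

The yellow cube started near (4.1, 2.5) and ended near (5.4, 1.0).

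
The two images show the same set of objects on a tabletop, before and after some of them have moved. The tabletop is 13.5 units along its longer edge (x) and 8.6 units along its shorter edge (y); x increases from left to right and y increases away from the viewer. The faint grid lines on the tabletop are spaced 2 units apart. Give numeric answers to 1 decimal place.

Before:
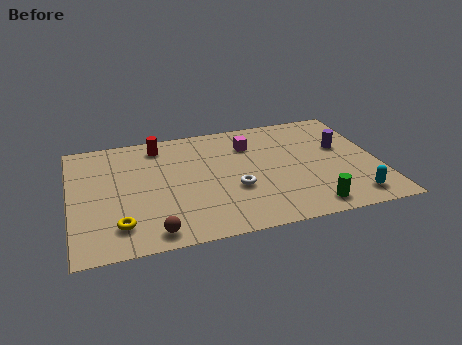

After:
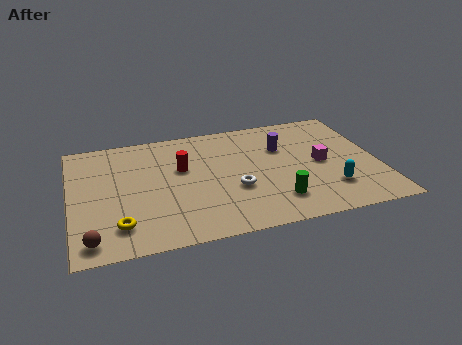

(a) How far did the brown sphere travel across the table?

2.6

The brown sphere moved from about (3.4, 1.0) to (0.8, 1.1), a distance of √(2.6² + 0.1²) ≈ 2.6.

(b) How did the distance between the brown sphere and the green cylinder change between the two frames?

+1.2

Before: roughly 6.8 units apart; after: 8.0. That's 1.2 units further apart.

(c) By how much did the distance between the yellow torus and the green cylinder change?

-1.4

They were about 8.2 units apart before and 6.8 after — 1.4 units closer together.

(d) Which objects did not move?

the yellow torus and the white torus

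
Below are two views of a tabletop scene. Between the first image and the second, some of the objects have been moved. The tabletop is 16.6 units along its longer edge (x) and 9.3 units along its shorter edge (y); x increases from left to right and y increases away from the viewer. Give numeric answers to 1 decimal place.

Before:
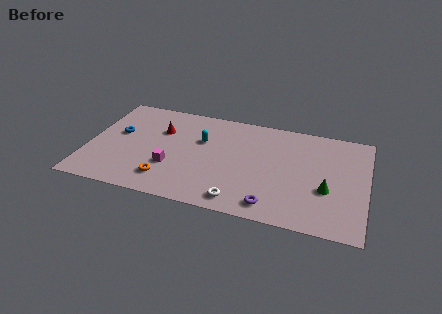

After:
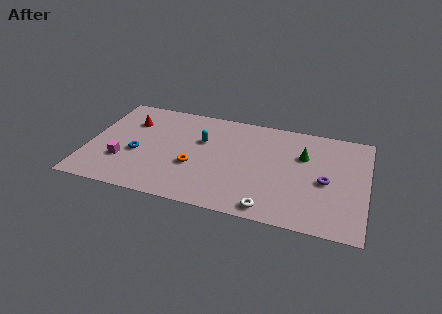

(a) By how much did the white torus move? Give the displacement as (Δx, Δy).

(1.8, -0.2)

The white torus started near (9.3, 1.2) and ended near (11.1, 1.0).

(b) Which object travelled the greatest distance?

the purple torus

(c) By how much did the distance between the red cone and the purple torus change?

+3.6

The distance was about 8.6 in the first image and 12.2 in the second, so they moved 3.6 units further apart.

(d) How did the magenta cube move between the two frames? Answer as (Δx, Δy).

(-2.9, -0.2)

The magenta cube was at about (5.1, 3.1) and moved to about (2.2, 2.9).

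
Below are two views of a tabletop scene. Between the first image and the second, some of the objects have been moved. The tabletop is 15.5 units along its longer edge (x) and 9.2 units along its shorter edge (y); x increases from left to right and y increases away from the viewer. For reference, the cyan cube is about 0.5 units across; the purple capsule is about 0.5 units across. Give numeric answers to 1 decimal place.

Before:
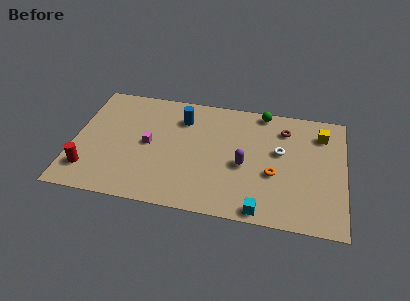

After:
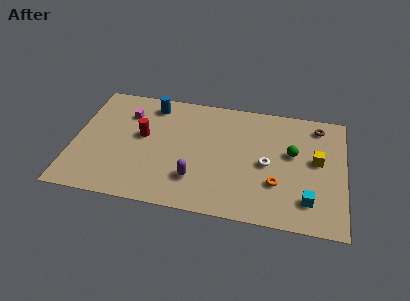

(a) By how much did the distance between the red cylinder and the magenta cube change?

-2.3

The distance was about 4.2 in the first image and 1.9 in the second, so they moved 2.3 units closer together.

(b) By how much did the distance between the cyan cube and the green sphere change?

-4.1

Before: roughly 7.6 units apart; after: 3.5. That's 4.1 units closer together.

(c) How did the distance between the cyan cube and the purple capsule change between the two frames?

+3.0

They were about 3.4 units apart before and 6.4 after — 3.0 units further apart.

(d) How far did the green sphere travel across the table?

3.5

From (10.7, 8.4) to (12.5, 5.4), the green sphere covered √(1.8² + 3.0²) ≈ 3.5 units.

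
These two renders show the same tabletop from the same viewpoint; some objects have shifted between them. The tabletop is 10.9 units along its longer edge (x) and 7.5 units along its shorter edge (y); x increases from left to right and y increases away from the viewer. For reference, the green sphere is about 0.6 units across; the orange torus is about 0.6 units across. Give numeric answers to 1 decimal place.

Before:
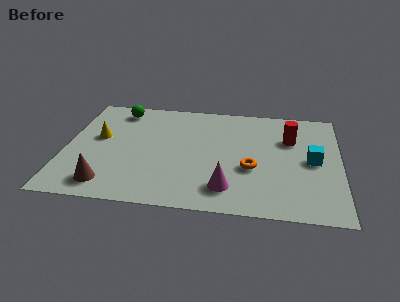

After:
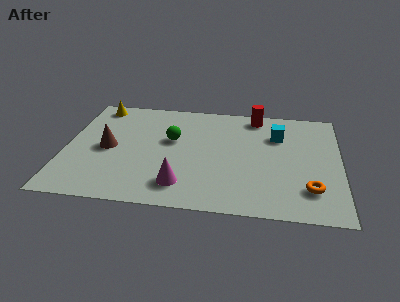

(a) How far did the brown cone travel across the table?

2.4

From (1.8, 1.2) to (1.7, 3.6), the brown cone covered √(0.1² + 2.4²) ≈ 2.4 units.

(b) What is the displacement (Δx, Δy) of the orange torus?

(2.3, -1.1)

From the two frames, the orange torus sits at roughly (7.4, 2.9) before and (9.7, 1.8) after.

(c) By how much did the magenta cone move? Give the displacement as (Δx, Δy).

(-1.8, 0.0)

The magenta cone was at about (6.5, 1.5) and moved to about (4.7, 1.5).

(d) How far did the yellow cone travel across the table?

2.3

The yellow cone moved from about (1.3, 4.3) to (1.1, 6.6), a distance of √(0.2² + 2.3²) ≈ 2.3.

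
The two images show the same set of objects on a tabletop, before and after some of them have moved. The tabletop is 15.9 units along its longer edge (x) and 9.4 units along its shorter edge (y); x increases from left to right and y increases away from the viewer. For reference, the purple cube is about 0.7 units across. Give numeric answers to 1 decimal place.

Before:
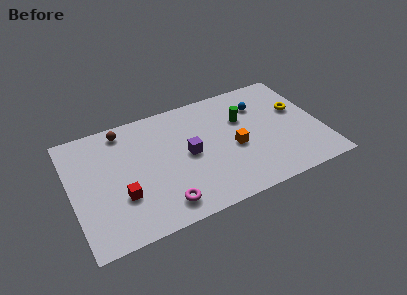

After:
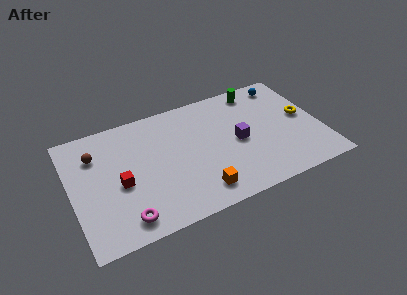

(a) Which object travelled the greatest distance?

the orange cube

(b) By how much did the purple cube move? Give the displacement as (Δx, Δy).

(3.2, -0.2)

The purple cube was at about (7.4, 4.7) and moved to about (10.6, 4.5).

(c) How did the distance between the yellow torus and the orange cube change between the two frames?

+3.4

The distance was about 4.6 in the first image and 8.0 in the second, so they moved 3.4 units further apart.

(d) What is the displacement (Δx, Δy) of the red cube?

(0.0, 1.0)

From the two frames, the red cube sits at roughly (3.0, 3.1) before and (3.0, 4.1) after.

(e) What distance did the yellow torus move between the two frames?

0.8

The yellow torus moved from about (14.6, 5.7) to (14.9, 5.0), a distance of √(0.3² + 0.7²) ≈ 0.8.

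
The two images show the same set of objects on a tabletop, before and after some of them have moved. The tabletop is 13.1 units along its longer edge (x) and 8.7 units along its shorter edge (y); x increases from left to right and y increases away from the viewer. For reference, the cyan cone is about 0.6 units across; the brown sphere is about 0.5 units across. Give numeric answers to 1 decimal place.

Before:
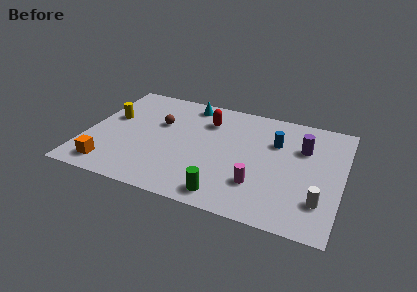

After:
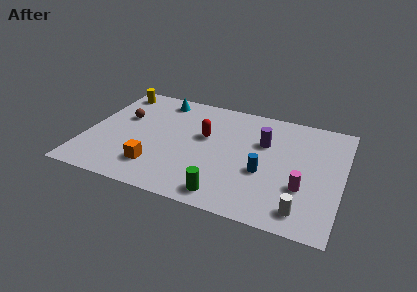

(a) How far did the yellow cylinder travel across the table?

2.3

From (1.1, 5.2) to (1.0, 7.5), the yellow cylinder covered √(0.1² + 2.3²) ≈ 2.3 units.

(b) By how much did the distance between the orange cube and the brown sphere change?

-0.7

The distance was about 4.7 in the first image and 4.0 in the second, so they moved 0.7 units closer together.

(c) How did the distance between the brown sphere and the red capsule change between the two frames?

+1.7

Before: roughly 2.6 units apart; after: 4.3. That's 1.7 units further apart.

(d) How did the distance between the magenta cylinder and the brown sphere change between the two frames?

+3.6

The distance was about 6.2 in the first image and 9.8 in the second, so they moved 3.6 units further apart.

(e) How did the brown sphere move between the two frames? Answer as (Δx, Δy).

(-1.9, -0.1)

The brown sphere started near (3.6, 5.5) and ended near (1.7, 5.4).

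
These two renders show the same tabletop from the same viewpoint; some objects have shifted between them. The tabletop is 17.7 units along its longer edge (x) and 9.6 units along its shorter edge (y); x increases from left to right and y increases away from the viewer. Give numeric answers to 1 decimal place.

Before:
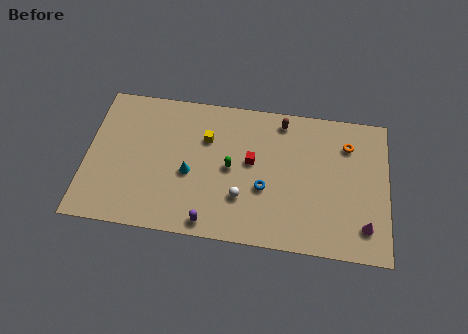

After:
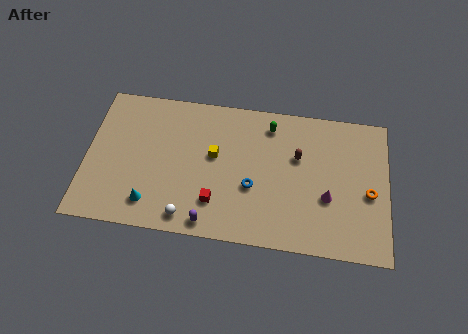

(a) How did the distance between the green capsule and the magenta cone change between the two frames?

-2.8

The distance was about 8.4 in the first image and 5.6 in the second, so they moved 2.8 units closer together.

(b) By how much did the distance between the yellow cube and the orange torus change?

+0.9

Before: roughly 8.3 units apart; after: 9.2. That's 0.9 units further apart.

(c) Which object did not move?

the purple capsule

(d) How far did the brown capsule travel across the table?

2.5

The brown capsule moved from about (11.4, 8.4) to (12.4, 6.1), a distance of √(1.0² + 2.3²) ≈ 2.5.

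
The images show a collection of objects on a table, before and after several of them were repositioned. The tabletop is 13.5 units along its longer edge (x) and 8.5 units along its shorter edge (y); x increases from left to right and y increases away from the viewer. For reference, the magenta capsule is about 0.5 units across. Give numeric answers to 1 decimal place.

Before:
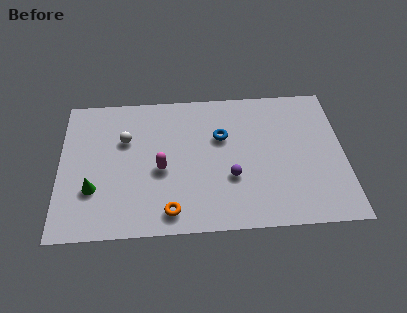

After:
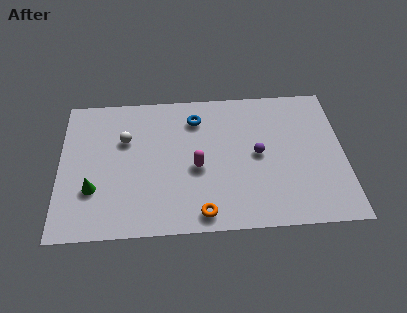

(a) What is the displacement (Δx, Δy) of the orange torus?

(1.5, -0.2)

From the two frames, the orange torus sits at roughly (5.2, 1.2) before and (6.7, 1.0) after.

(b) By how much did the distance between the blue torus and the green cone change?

-0.4

They were about 6.7 units apart before and 6.3 after — 0.4 units closer together.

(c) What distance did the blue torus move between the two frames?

1.7

From (7.7, 5.5) to (6.5, 6.7), the blue torus covered √(1.2² + 1.2²) ≈ 1.7 units.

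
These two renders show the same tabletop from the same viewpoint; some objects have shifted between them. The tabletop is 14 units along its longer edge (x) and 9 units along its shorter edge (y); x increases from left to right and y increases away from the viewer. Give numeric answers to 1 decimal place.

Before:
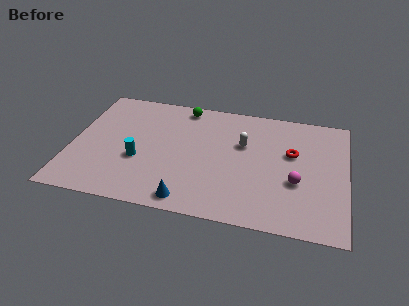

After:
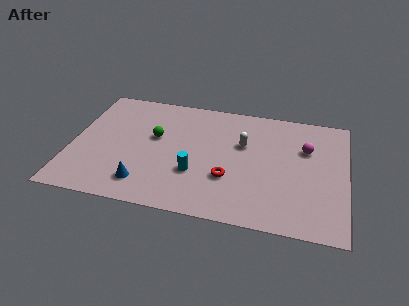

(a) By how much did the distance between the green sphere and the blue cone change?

-3.4

The distance was about 7.0 in the first image and 3.6 in the second, so they moved 3.4 units closer together.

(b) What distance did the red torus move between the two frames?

4.0

From (11.2, 5.5) to (8.1, 3.0), the red torus covered √(3.1² + 2.5²) ≈ 4.0 units.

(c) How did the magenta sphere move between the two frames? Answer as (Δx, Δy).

(0.4, 2.6)

From the two frames, the magenta sphere sits at roughly (11.5, 3.4) before and (11.9, 6.0) after.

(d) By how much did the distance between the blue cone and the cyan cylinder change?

-0.8

They were about 3.6 units apart before and 2.8 after — 0.8 units closer together.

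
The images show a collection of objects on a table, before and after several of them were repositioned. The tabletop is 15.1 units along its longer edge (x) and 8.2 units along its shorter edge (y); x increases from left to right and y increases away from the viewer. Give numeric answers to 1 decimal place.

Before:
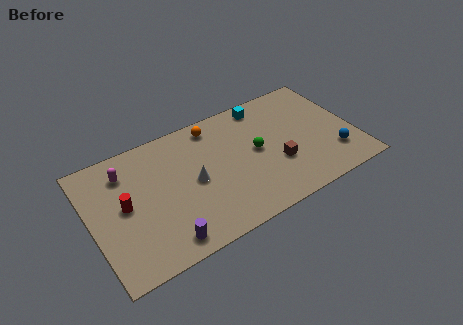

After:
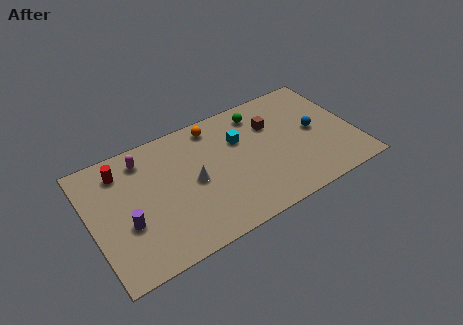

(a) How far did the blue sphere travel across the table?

2.2

From (13.7, 2.1) to (12.9, 4.2), the blue sphere covered √(0.8² + 2.1²) ≈ 2.2 units.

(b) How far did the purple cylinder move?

2.7

The purple cylinder moved from about (3.7, 1.1) to (1.9, 3.1), a distance of √(1.8² + 2.0²) ≈ 2.7.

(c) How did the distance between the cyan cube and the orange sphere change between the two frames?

-0.9

The distance was about 3.0 in the first image and 2.1 in the second, so they moved 0.9 units closer together.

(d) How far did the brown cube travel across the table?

2.8

The brown cube was near (10.5, 2.9) before and (10.6, 5.7) after, so it travelled √(0.1² + 2.8²) ≈ 2.8 units.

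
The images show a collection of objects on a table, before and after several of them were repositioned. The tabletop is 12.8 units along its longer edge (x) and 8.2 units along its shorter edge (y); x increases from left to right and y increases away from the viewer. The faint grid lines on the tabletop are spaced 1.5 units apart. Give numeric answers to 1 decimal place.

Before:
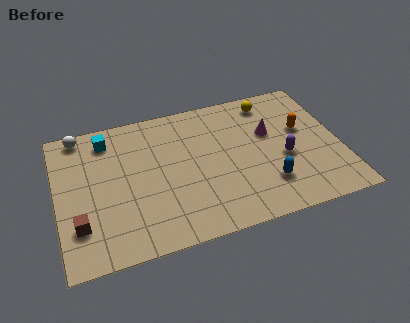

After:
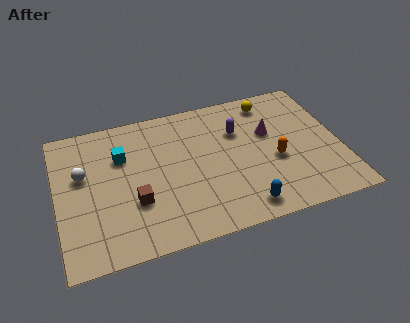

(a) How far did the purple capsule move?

2.9

From (10.2, 3.4) to (8.3, 5.6), the purple capsule covered √(1.9² + 2.2²) ≈ 2.9 units.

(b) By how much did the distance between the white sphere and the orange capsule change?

-1.6

They were about 10.3 units apart before and 8.7 after — 1.6 units closer together.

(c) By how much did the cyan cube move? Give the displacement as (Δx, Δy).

(0.6, -1.2)

The cyan cube was at about (2.4, 6.8) and moved to about (3.0, 5.6).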